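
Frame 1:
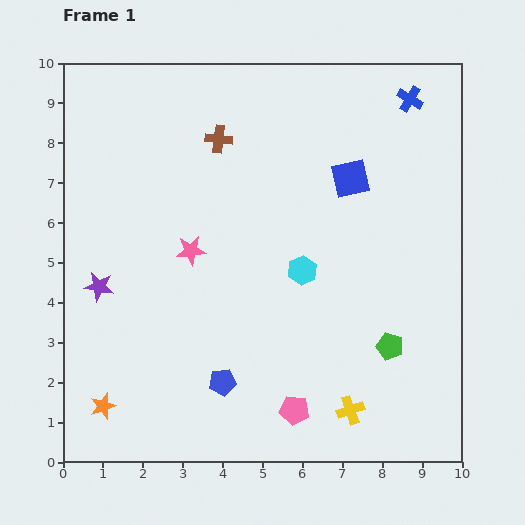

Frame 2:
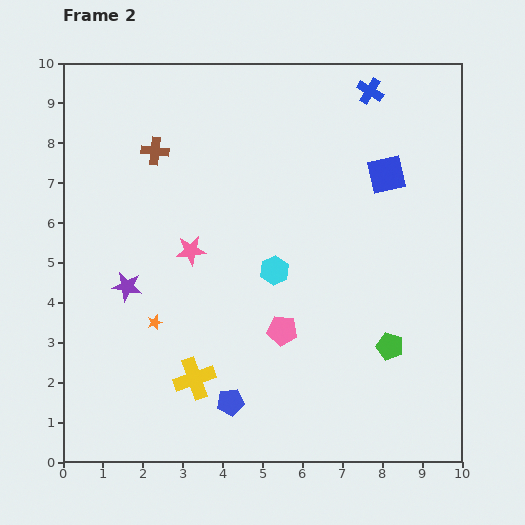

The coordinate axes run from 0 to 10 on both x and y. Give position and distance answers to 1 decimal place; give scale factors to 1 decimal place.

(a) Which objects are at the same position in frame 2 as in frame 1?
the green pentagon, the pink star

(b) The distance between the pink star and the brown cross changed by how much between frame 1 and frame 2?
-0.2

Distance in frame 1: 2.9. Distance in frame 2: 2.7.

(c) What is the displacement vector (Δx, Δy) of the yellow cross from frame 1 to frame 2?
(-3.9, 0.8)

The yellow cross was at (7.2, 1.3) in frame 1 and (3.3, 2.1) in frame 2.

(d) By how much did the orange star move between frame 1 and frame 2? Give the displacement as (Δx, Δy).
(1.3, 2.1)

The orange star was at (1.0, 1.4) in frame 1 and (2.3, 3.5) in frame 2.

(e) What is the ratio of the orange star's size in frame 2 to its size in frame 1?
0.6×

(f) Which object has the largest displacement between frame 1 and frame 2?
the yellow cross

(moved 4.0; next 2.5)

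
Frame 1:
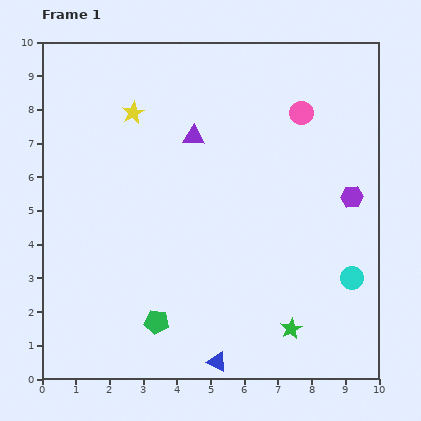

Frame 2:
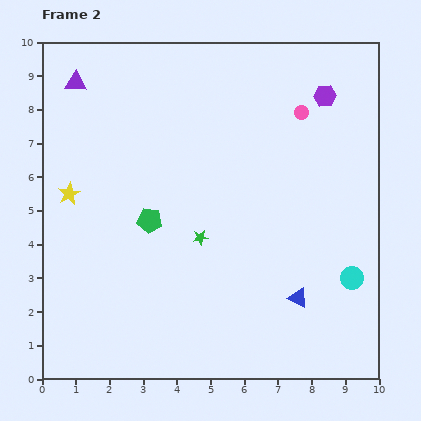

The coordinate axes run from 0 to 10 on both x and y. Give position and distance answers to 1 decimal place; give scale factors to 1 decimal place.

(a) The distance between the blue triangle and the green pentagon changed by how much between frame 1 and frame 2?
+2.8

Distance in frame 1: 2.2. Distance in frame 2: 5.0.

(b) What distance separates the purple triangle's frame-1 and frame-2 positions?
3.8

The purple triangle moved from (4.5, 7.2) to (1.0, 8.8), a distance of √(3.5² + 1.6²) ≈ 3.8.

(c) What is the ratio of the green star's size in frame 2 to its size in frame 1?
0.7×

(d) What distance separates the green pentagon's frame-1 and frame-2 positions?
3.0

The green pentagon moved from (3.4, 1.7) to (3.2, 4.7), a distance of √(0.2² + 3.0²) ≈ 3.0.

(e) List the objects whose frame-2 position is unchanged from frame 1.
the pink circle, the cyan circle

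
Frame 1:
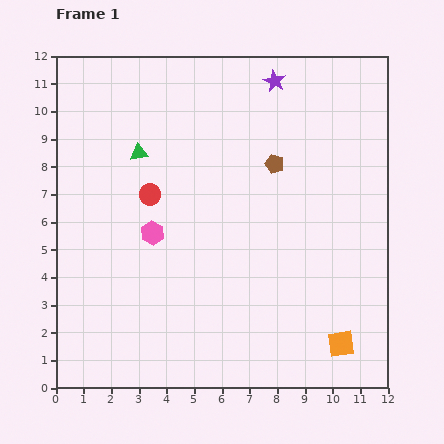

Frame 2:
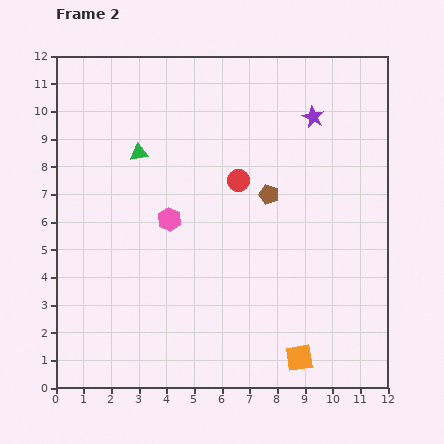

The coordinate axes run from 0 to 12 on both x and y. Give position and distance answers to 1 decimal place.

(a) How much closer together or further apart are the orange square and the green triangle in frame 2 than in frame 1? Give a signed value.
-0.6

Distance in frame 1: 10.0. Distance in frame 2: 9.4.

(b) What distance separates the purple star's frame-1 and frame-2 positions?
1.9

The purple star moved from (7.9, 11.1) to (9.3, 9.8), a distance of √(1.4² + 1.3²) ≈ 1.9.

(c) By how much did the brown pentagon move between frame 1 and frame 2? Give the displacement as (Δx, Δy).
(-0.2, -1.1)

The brown pentagon was at (7.9, 8.1) in frame 1 and (7.7, 7.0) in frame 2.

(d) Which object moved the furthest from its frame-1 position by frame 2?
the red circle

(moved 3.2; next 1.9)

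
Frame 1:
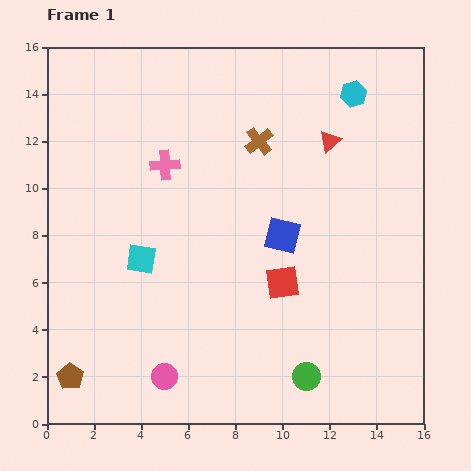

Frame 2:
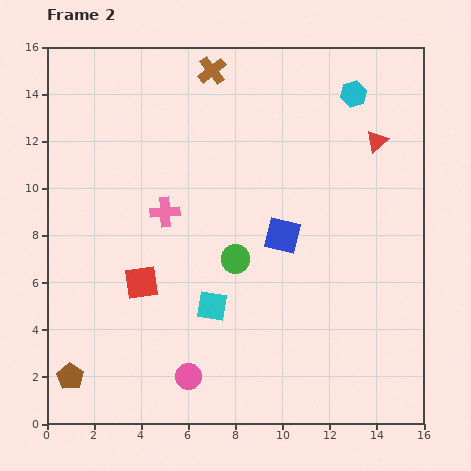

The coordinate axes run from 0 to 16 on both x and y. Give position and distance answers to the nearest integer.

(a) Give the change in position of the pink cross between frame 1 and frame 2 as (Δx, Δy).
(0, -2)

The pink cross was at (5, 11) in frame 1 and (5, 9) in frame 2.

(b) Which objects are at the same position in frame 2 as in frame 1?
the cyan hexagon, the blue square, the brown pentagon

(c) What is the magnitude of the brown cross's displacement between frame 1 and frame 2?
4

The brown cross moved from (9, 12) to (7, 15), a distance of √(2² + 3²) ≈ 4.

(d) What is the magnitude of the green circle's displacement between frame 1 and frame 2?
6

The green circle moved from (11, 2) to (8, 7), a distance of √(3² + 5²) ≈ 6.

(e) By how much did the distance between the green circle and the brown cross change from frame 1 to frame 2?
-2

Distance in frame 1: 10. Distance in frame 2: 8.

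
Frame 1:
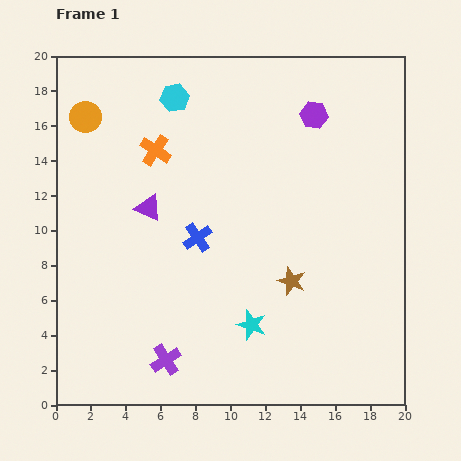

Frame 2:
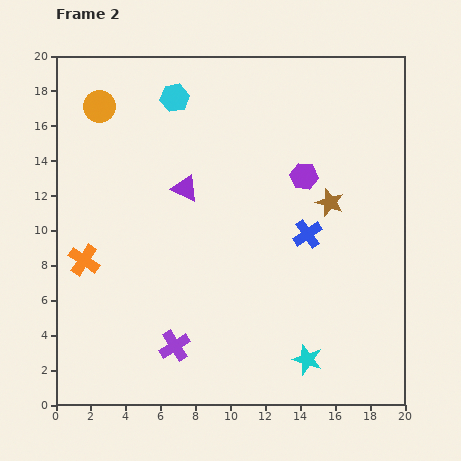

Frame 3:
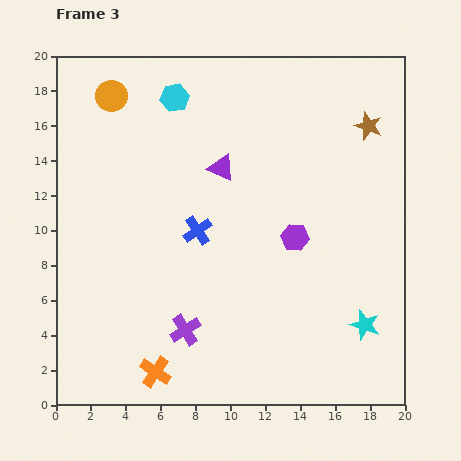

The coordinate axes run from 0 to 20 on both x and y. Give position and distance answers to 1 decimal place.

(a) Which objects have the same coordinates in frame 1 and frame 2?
the cyan hexagon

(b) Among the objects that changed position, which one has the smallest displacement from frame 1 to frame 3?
the blue cross

(moved 0.4)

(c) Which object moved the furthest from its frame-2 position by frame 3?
the orange cross

(moved 7.6; next 6.3)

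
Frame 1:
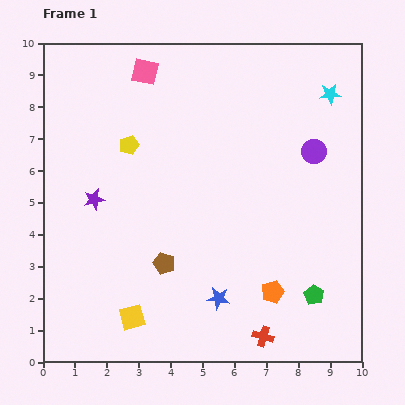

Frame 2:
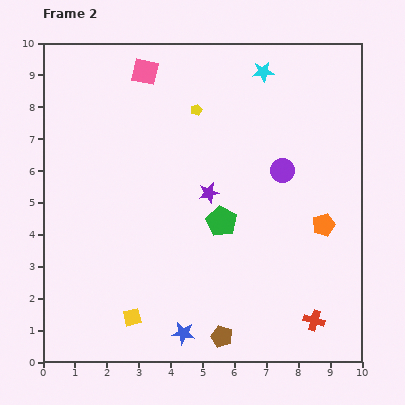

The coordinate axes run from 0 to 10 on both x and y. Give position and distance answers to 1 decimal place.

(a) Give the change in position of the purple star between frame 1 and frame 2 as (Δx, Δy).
(3.6, 0.2)

The purple star was at (1.6, 5.1) in frame 1 and (5.2, 5.3) in frame 2.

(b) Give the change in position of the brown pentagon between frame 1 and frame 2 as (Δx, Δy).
(1.8, -2.3)

The brown pentagon was at (3.8, 3.1) in frame 1 and (5.6, 0.8) in frame 2.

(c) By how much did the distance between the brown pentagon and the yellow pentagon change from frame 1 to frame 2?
+3.2

Distance in frame 1: 3.9. Distance in frame 2: 7.1.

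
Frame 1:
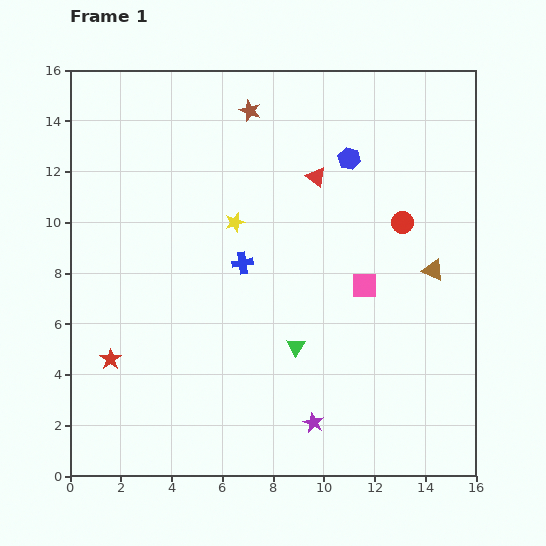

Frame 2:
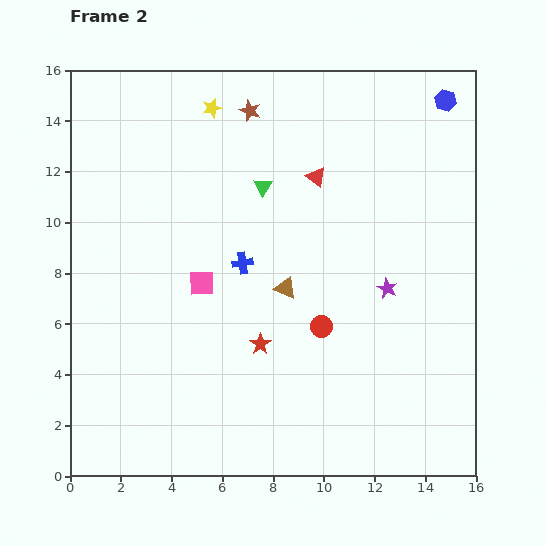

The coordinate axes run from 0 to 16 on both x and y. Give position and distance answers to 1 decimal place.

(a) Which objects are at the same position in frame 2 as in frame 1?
the brown star, the blue cross, the red triangle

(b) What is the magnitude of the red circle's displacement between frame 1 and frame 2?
5.2

The red circle moved from (13.1, 10.0) to (9.9, 5.9), a distance of √(3.2² + 4.1²) ≈ 5.2.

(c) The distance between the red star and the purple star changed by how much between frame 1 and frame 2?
-2.9

Distance in frame 1: 8.4. Distance in frame 2: 5.5.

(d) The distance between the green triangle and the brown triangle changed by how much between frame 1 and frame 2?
-2.1

Distance in frame 1: 6.2. Distance in frame 2: 4.1.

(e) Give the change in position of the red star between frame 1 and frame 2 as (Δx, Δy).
(5.9, 0.6)

The red star was at (1.6, 4.6) in frame 1 and (7.5, 5.2) in frame 2.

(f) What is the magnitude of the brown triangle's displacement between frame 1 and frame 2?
5.8

The brown triangle moved from (14.3, 8.1) to (8.5, 7.4), a distance of √(5.8² + 0.7²) ≈ 5.8.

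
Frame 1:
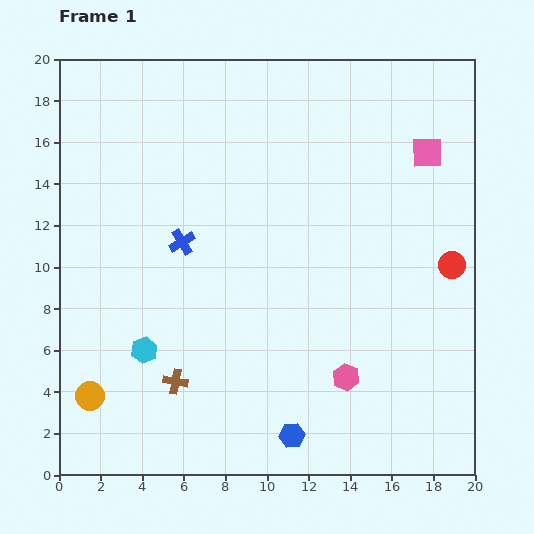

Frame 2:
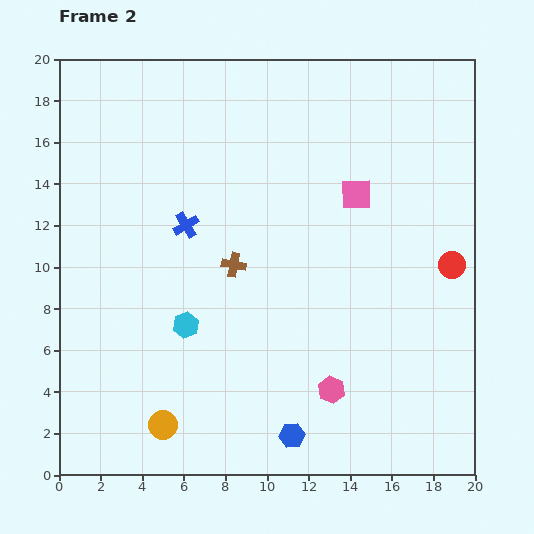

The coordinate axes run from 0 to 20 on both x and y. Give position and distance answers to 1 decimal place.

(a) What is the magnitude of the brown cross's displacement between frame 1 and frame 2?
6.3

The brown cross moved from (5.6, 4.5) to (8.4, 10.1), a distance of √(2.8² + 5.6²) ≈ 6.3.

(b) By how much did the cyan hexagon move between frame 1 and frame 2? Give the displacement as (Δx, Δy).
(2.0, 1.2)

The cyan hexagon was at (4.1, 6.0) in frame 1 and (6.1, 7.2) in frame 2.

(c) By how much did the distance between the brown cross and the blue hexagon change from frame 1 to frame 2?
+2.5

Distance in frame 1: 6.2. Distance in frame 2: 8.7.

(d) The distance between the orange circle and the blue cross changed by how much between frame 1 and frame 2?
+1.1

Distance in frame 1: 8.6. Distance in frame 2: 9.7.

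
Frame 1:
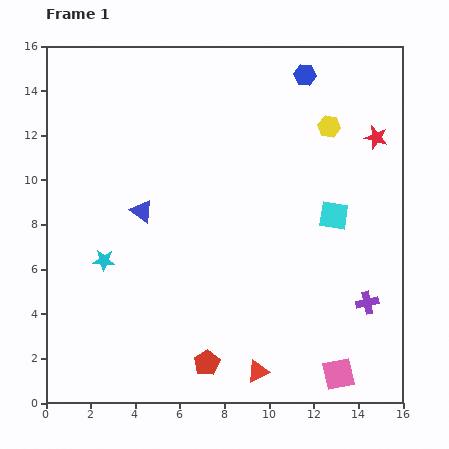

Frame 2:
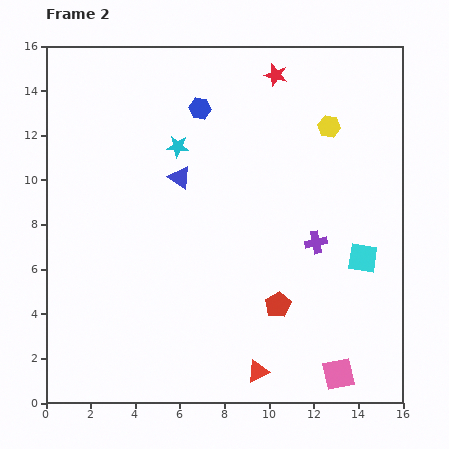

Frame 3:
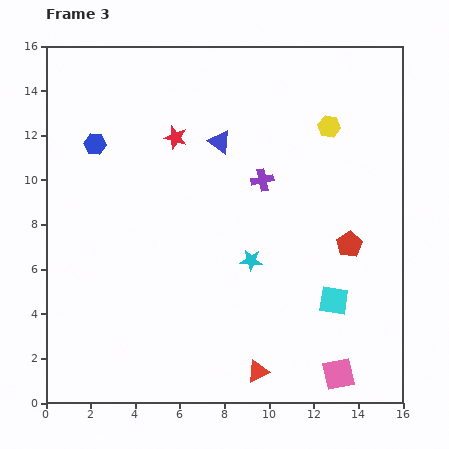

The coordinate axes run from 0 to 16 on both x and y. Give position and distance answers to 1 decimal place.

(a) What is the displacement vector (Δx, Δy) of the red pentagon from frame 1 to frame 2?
(3.2, 2.6)

The red pentagon was at (7.2, 1.8) in frame 1 and (10.4, 4.4) in frame 2.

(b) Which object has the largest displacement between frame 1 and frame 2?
the cyan star

(moved 6.1; next 5.3)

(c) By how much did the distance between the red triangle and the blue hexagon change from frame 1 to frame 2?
-1.4

Distance in frame 1: 13.5. Distance in frame 2: 12.1.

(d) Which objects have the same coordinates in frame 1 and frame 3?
the yellow hexagon, the pink square, the red triangle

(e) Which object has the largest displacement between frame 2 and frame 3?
the cyan star

(moved 6.1; next 5.3)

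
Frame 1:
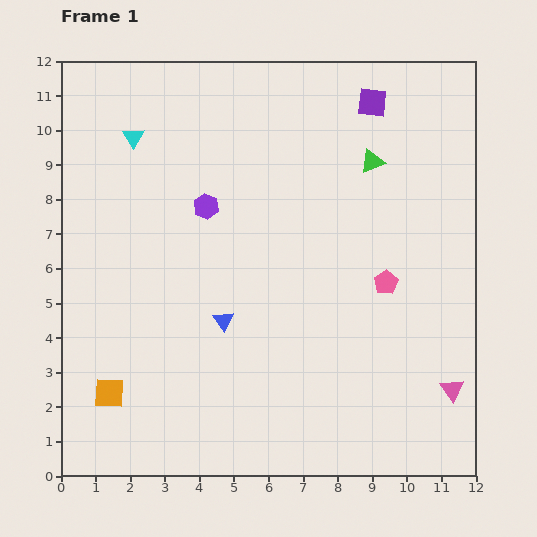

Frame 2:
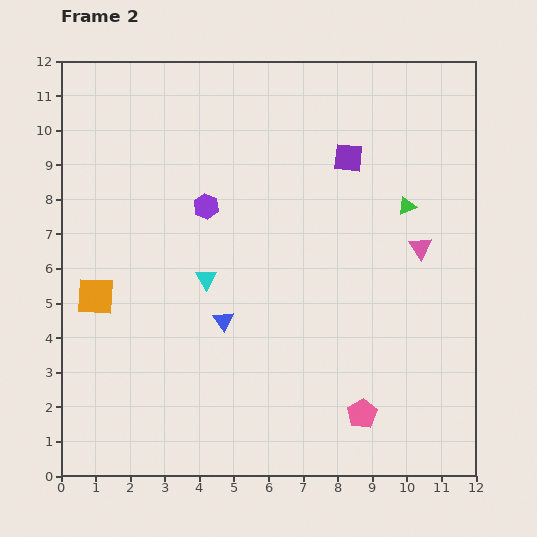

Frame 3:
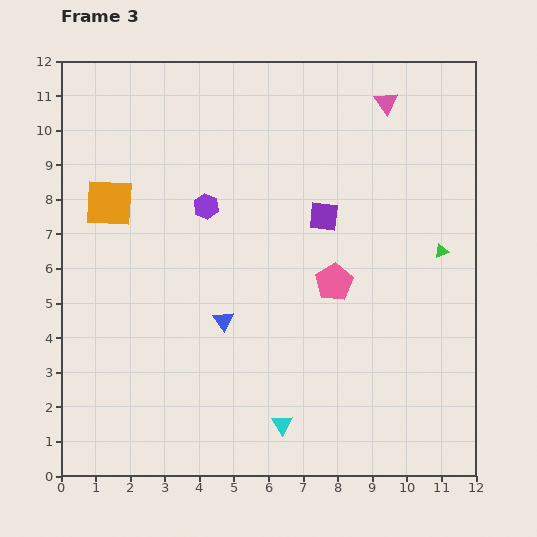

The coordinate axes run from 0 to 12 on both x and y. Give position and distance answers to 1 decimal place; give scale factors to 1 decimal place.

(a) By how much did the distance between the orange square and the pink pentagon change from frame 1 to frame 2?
-0.2

Distance in frame 1: 8.6. Distance in frame 2: 8.4.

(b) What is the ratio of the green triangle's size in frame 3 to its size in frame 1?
0.6×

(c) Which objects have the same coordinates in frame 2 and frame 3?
the purple hexagon, the blue triangle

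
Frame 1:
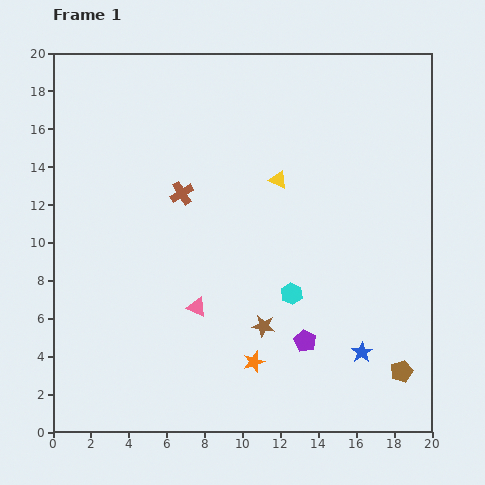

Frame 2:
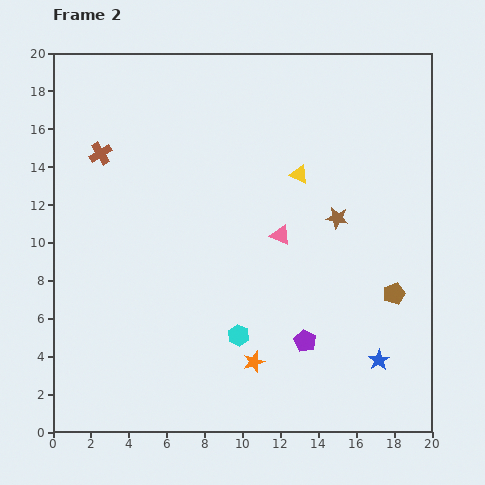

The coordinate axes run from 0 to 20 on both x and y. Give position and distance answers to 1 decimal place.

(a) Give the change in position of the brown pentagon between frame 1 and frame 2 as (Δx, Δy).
(-0.4, 4.1)

The brown pentagon was at (18.4, 3.2) in frame 1 and (18.0, 7.3) in frame 2.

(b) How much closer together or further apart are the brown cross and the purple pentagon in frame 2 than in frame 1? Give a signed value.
+4.5

Distance in frame 1: 10.2. Distance in frame 2: 14.7.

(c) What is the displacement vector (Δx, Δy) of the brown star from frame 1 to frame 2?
(3.9, 5.7)

The brown star was at (11.1, 5.6) in frame 1 and (15.0, 11.3) in frame 2.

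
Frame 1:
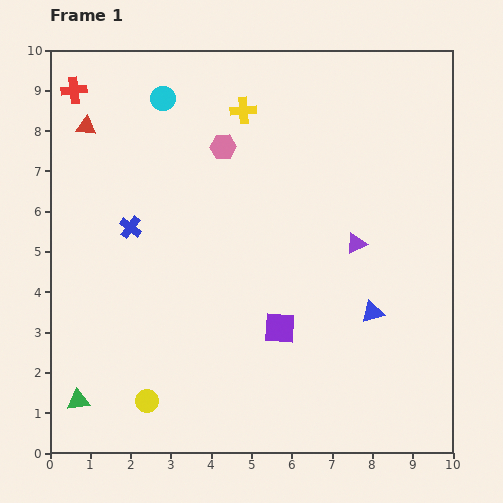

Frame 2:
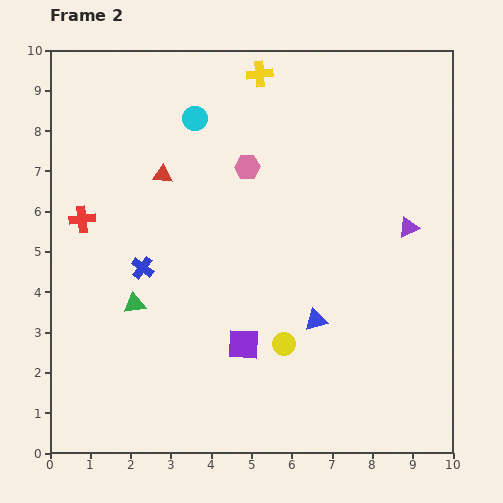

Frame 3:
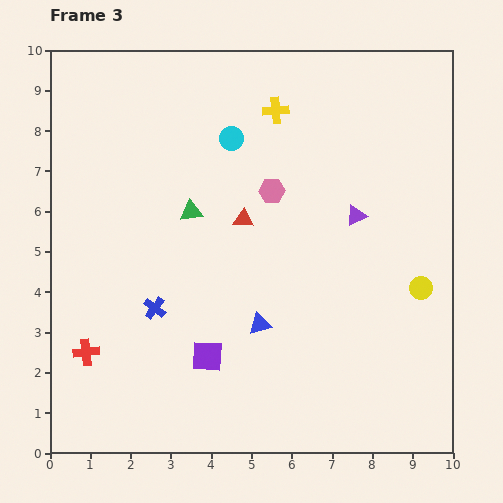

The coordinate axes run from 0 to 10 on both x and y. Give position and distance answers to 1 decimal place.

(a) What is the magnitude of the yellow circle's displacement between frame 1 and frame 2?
3.7

The yellow circle moved from (2.4, 1.3) to (5.8, 2.7), a distance of √(3.4² + 1.4²) ≈ 3.7.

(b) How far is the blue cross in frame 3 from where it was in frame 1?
2.1

The blue cross moved from (2.0, 5.6) to (2.6, 3.6), a distance of √(0.6² + 2.0²) ≈ 2.1.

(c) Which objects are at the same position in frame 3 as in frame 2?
none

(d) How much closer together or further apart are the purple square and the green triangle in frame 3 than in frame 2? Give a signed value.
+0.7

Distance in frame 2: 2.9. Distance in frame 3: 3.6.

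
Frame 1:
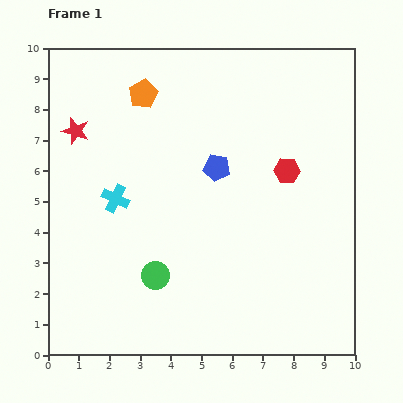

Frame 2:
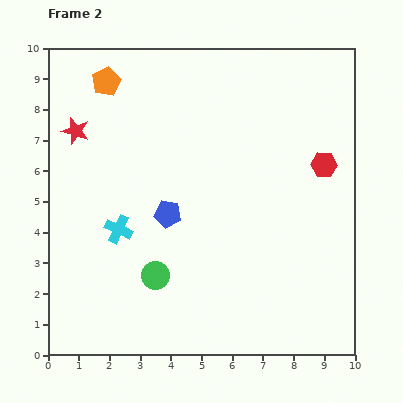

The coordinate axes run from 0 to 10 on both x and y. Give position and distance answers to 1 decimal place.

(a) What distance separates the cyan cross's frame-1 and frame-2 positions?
1.0

The cyan cross moved from (2.2, 5.1) to (2.3, 4.1), a distance of √(0.1² + 1.0²) ≈ 1.0.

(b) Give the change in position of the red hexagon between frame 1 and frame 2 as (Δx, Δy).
(1.2, 0.2)

The red hexagon was at (7.8, 6.0) in frame 1 and (9.0, 6.2) in frame 2.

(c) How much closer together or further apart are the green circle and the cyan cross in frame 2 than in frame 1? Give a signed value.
-0.9

Distance in frame 1: 2.8. Distance in frame 2: 1.9.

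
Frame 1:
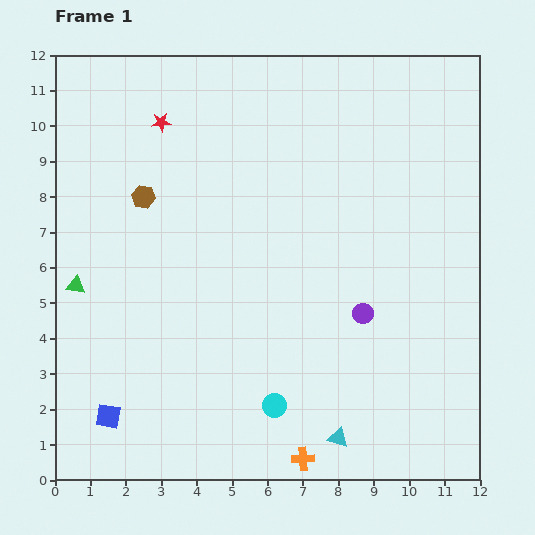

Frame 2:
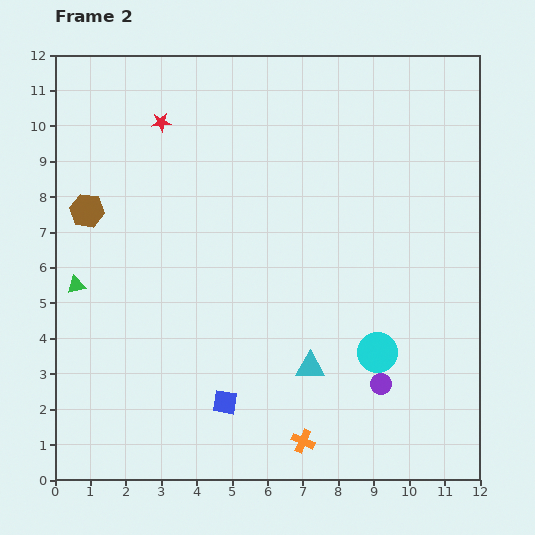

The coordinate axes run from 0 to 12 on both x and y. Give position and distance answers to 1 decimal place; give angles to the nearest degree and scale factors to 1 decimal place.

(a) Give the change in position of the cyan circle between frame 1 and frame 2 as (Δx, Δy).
(2.9, 1.5)

The cyan circle was at (6.2, 2.1) in frame 1 and (9.1, 3.6) in frame 2.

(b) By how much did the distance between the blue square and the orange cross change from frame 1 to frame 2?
-3.1

Distance in frame 1: 5.6. Distance in frame 2: 2.5.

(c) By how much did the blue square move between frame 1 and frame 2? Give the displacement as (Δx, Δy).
(3.3, 0.4)

The blue square was at (1.5, 1.8) in frame 1 and (4.8, 2.2) in frame 2.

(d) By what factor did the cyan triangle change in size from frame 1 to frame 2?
1.4×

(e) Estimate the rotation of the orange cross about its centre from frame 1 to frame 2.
27° clockwise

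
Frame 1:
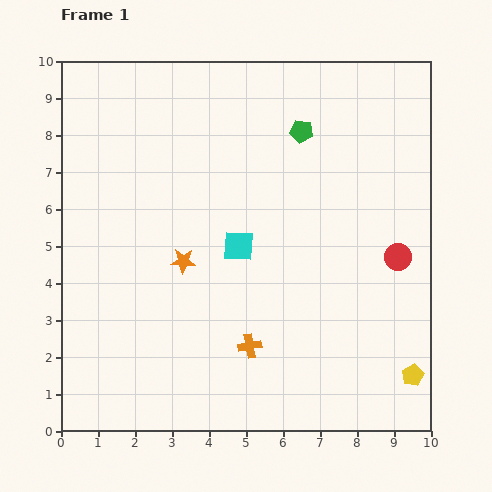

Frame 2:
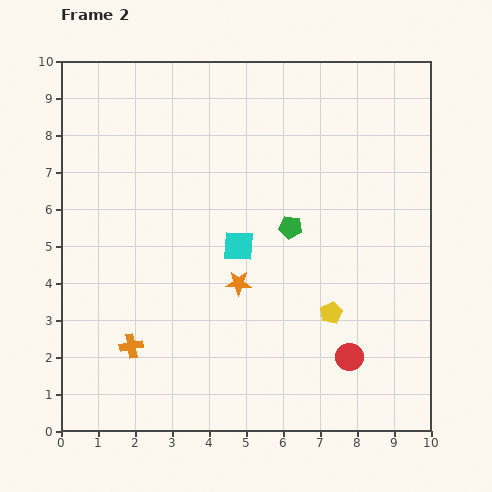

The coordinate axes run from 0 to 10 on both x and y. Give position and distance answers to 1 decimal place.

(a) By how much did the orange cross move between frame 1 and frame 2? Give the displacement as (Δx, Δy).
(-3.2, 0.0)

The orange cross was at (5.1, 2.3) in frame 1 and (1.9, 2.3) in frame 2.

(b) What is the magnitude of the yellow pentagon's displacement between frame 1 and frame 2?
2.8

The yellow pentagon moved from (9.5, 1.5) to (7.3, 3.2), a distance of √(2.2² + 1.7²) ≈ 2.8.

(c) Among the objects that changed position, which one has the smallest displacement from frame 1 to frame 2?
the orange star

(moved 1.6)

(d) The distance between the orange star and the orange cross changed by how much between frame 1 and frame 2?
+0.5

Distance in frame 1: 2.9. Distance in frame 2: 3.4.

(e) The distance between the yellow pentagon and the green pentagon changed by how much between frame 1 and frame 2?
-4.7

Distance in frame 1: 7.2. Distance in frame 2: 2.5.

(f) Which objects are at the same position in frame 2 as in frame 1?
the cyan square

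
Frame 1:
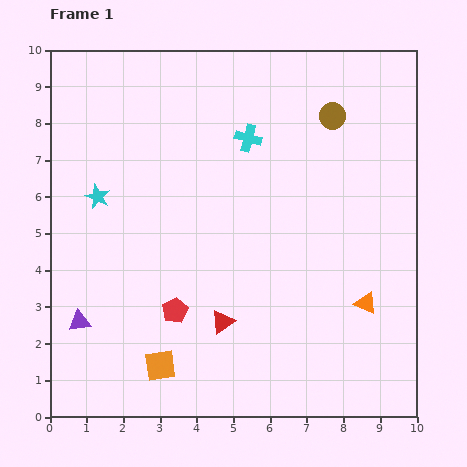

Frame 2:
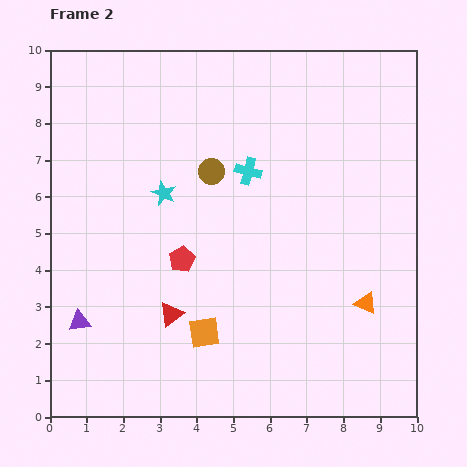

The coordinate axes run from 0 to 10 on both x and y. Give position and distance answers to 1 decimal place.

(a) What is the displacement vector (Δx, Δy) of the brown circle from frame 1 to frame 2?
(-3.3, -1.5)

The brown circle was at (7.7, 8.2) in frame 1 and (4.4, 6.7) in frame 2.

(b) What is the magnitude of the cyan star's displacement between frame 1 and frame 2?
1.8

The cyan star moved from (1.3, 6.0) to (3.1, 6.1), a distance of √(1.8² + 0.1²) ≈ 1.8.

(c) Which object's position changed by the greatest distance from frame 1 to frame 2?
the brown circle

(moved 3.6; next 1.8)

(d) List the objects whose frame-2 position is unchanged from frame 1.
the orange triangle, the purple triangle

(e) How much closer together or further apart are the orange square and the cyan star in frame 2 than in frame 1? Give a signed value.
-0.9

Distance in frame 1: 4.9. Distance in frame 2: 4.0.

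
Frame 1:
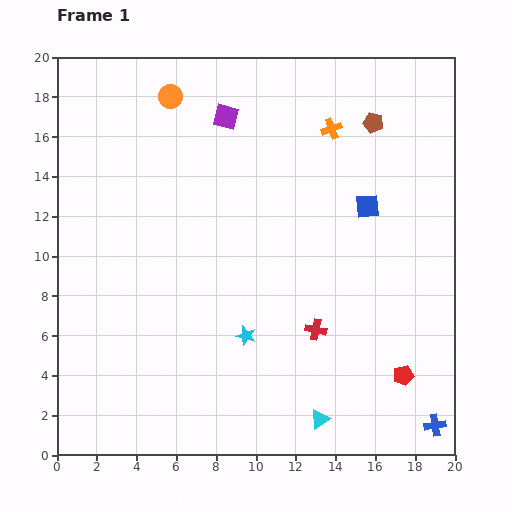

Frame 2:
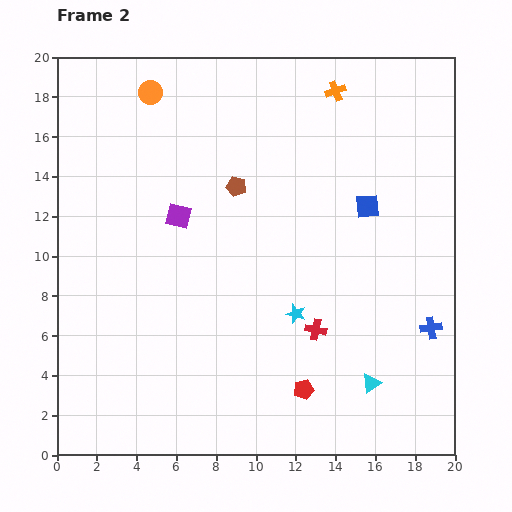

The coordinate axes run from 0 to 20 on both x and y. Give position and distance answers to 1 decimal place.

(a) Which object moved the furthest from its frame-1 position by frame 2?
the brown pentagon

(moved 7.6; next 5.5)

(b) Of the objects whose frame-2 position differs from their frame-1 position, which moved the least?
the orange circle

(moved 1.0)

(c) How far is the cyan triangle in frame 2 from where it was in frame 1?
3.2

The cyan triangle moved from (13.2, 1.8) to (15.8, 3.6), a distance of √(2.6² + 1.8²) ≈ 3.2.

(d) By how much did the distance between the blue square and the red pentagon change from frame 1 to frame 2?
+1.0

Distance in frame 1: 8.7. Distance in frame 2: 9.7.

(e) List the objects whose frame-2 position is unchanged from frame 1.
the red cross, the blue square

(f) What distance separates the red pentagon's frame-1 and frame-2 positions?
5.0

The red pentagon moved from (17.4, 4.0) to (12.4, 3.3), a distance of √(5.0² + 0.7²) ≈ 5.0.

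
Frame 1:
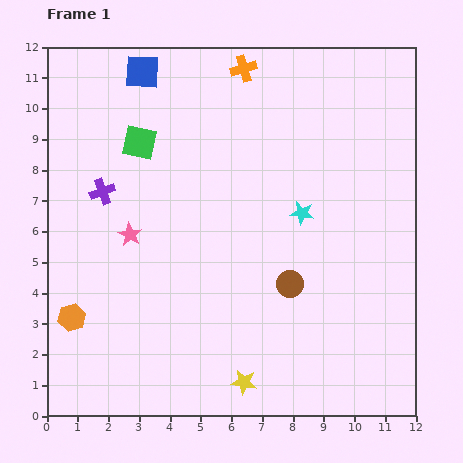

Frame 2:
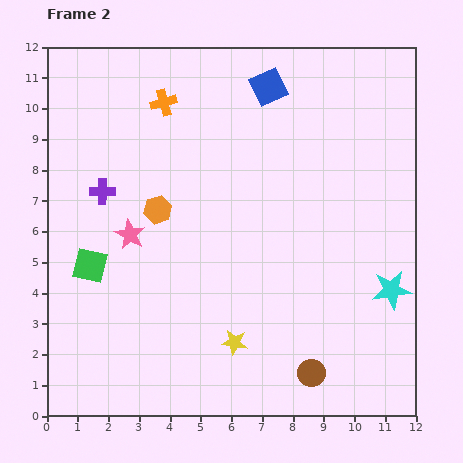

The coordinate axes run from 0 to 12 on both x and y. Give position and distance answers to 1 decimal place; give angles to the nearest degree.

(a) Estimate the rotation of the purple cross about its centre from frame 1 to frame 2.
22° clockwise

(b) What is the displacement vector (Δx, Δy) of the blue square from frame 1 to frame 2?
(4.1, -0.5)

The blue square was at (3.1, 11.2) in frame 1 and (7.2, 10.7) in frame 2.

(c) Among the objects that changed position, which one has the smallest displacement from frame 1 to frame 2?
the yellow star

(moved 1.3)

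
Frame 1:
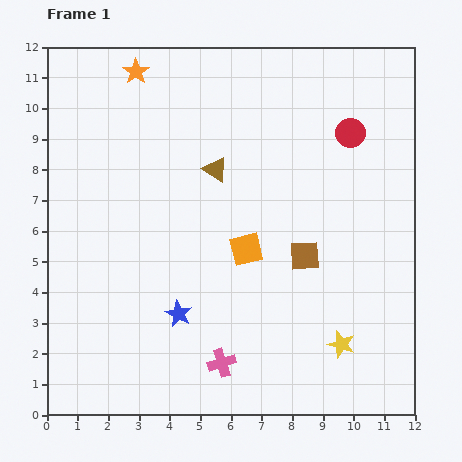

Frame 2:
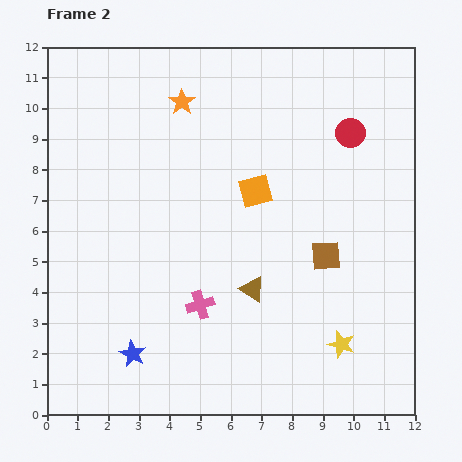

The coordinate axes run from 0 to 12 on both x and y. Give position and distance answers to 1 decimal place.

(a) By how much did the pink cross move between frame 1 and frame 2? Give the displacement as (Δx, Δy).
(-0.7, 1.9)

The pink cross was at (5.7, 1.7) in frame 1 and (5.0, 3.6) in frame 2.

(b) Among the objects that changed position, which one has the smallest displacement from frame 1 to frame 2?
the brown square

(moved 0.7)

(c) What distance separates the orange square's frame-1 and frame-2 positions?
1.9

The orange square moved from (6.5, 5.4) to (6.8, 7.3), a distance of √(0.3² + 1.9²) ≈ 1.9.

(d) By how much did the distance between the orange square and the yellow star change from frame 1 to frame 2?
+1.3

Distance in frame 1: 4.4. Distance in frame 2: 5.7.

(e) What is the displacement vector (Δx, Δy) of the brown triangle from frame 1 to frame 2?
(1.2, -3.9)

The brown triangle was at (5.5, 8.0) in frame 1 and (6.7, 4.1) in frame 2.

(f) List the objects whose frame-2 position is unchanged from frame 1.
the red circle, the yellow star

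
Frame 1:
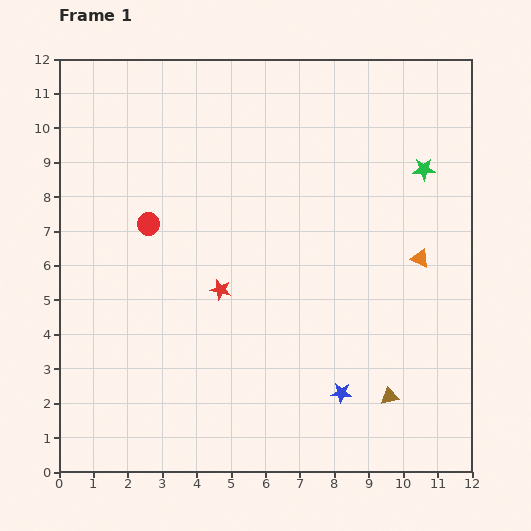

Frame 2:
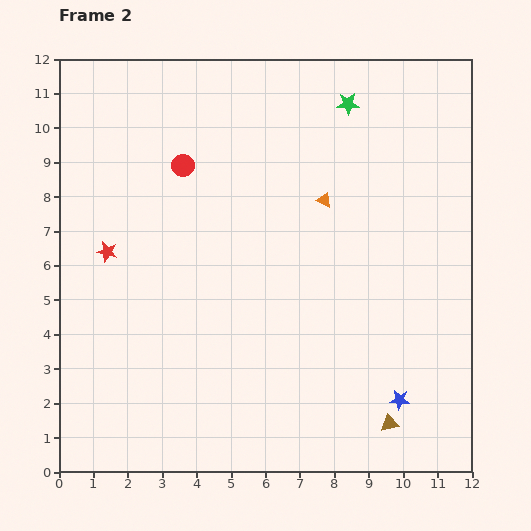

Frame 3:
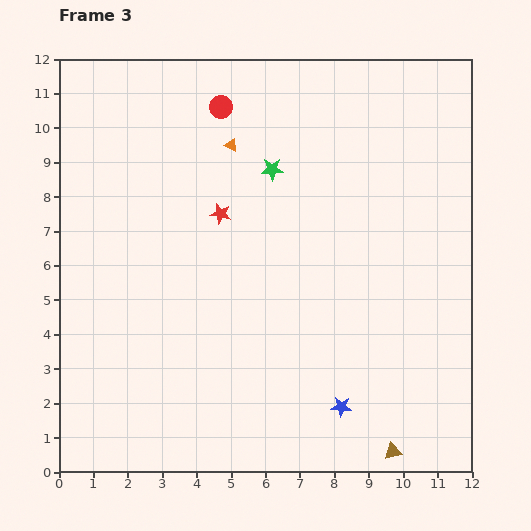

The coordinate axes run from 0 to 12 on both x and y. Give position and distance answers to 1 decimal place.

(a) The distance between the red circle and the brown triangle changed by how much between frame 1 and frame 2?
+1.0

Distance in frame 1: 8.6. Distance in frame 2: 9.6.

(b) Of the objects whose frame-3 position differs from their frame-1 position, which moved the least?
the blue star

(moved 0.4)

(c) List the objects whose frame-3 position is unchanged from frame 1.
none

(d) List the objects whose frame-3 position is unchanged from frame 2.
none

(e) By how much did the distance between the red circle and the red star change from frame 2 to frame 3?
-0.2

Distance in frame 2: 3.3. Distance in frame 3: 3.1.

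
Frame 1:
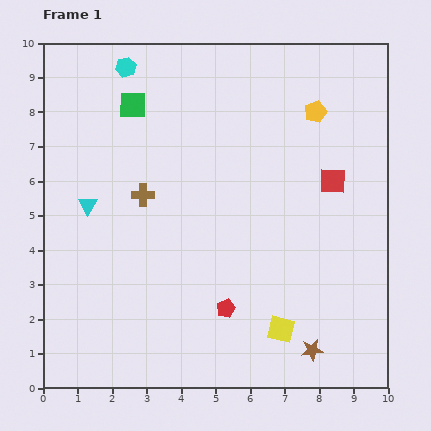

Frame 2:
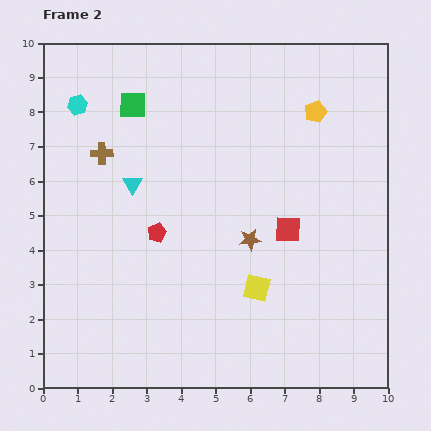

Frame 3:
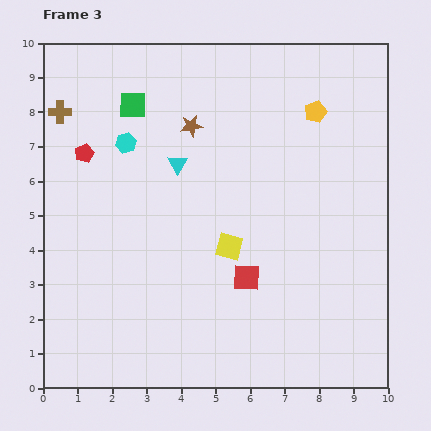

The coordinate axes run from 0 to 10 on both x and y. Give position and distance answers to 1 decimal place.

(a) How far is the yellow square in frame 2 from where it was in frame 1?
1.4

The yellow square moved from (6.9, 1.7) to (6.2, 2.9), a distance of √(0.7² + 1.2²) ≈ 1.4.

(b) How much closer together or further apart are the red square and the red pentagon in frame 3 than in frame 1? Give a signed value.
+1.1

Distance in frame 1: 4.8. Distance in frame 3: 5.9.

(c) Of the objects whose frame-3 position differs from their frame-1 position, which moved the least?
the cyan hexagon

(moved 2.2)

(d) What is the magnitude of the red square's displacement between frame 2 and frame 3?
1.8

The red square moved from (7.1, 4.6) to (5.9, 3.2), a distance of √(1.2² + 1.4²) ≈ 1.8.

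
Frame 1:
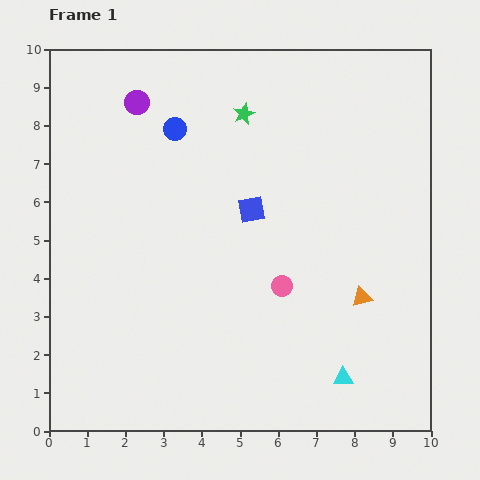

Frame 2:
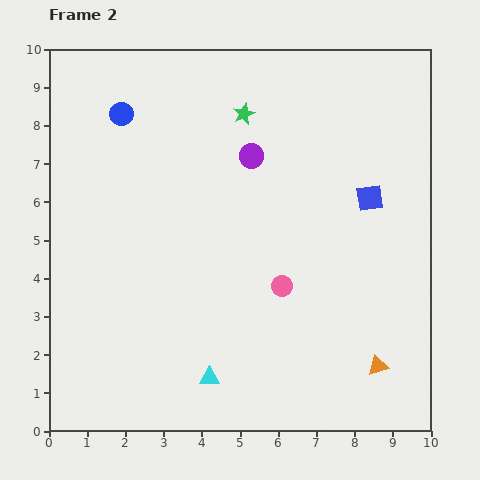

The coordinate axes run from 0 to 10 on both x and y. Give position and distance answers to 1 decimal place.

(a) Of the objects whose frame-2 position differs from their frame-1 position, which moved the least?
the blue circle

(moved 1.5)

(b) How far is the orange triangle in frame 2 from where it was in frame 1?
1.8

The orange triangle moved from (8.2, 3.5) to (8.6, 1.7), a distance of √(0.4² + 1.8²) ≈ 1.8.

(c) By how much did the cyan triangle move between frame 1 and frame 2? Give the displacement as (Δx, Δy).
(-3.5, 0.0)

The cyan triangle was at (7.7, 1.4) in frame 1 and (4.2, 1.4) in frame 2.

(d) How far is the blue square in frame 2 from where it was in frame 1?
3.1

The blue square moved from (5.3, 5.8) to (8.4, 6.1), a distance of √(3.1² + 0.3²) ≈ 3.1.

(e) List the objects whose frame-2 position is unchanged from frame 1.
the green star, the pink circle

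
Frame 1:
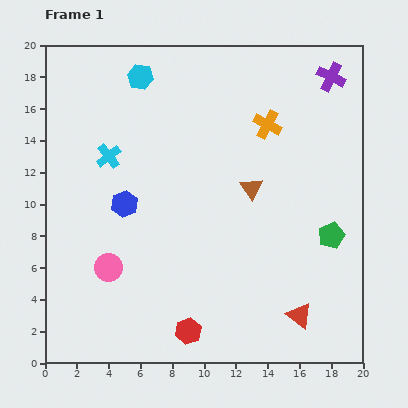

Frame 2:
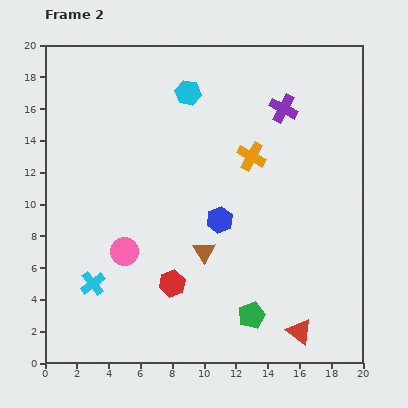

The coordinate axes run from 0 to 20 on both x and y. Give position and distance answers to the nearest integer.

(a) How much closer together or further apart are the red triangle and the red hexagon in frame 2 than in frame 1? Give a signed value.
+2

Distance in frame 1: 7. Distance in frame 2: 9.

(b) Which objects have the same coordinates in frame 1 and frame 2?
none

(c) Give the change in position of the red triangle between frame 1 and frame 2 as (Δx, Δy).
(0, -1)

The red triangle was at (16, 3) in frame 1 and (16, 2) in frame 2.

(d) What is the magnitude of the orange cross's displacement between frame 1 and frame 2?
2

The orange cross moved from (14, 15) to (13, 13), a distance of √(1² + 2²) ≈ 2.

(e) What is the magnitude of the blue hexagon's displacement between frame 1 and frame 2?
6

The blue hexagon moved from (5, 10) to (11, 9), a distance of √(6² + 1²) ≈ 6.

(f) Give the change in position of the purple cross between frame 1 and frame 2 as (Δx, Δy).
(-3, -2)

The purple cross was at (18, 18) in frame 1 and (15, 16) in frame 2.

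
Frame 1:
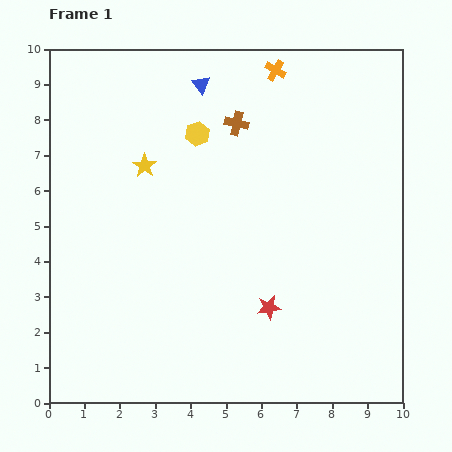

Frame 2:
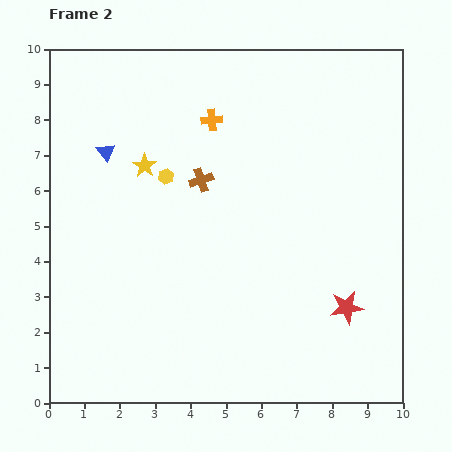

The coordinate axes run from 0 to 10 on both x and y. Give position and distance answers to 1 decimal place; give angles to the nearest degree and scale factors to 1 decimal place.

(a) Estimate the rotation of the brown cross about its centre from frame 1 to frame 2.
32° counter-clockwise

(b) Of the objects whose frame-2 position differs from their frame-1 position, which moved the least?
the yellow hexagon

(moved 1.5)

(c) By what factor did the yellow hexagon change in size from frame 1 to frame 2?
0.6×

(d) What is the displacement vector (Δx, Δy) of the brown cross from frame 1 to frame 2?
(-1.0, -1.6)

The brown cross was at (5.3, 7.9) in frame 1 and (4.3, 6.3) in frame 2.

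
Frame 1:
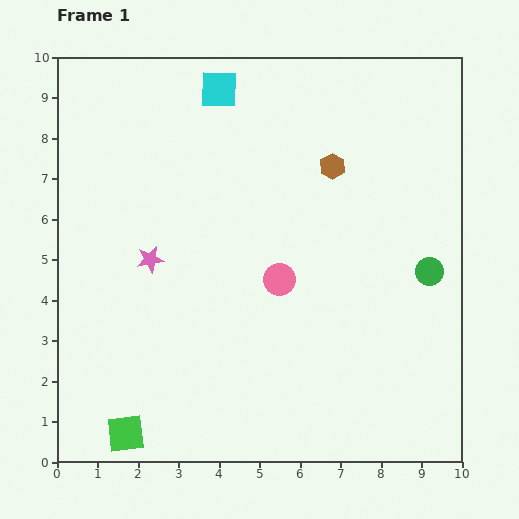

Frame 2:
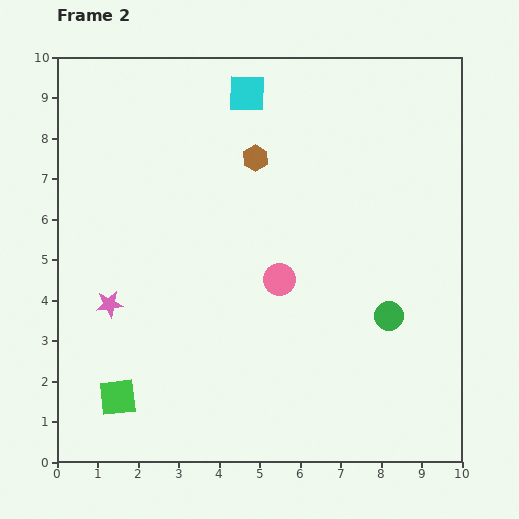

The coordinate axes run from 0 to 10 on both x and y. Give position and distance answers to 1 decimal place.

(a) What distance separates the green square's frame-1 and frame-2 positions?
0.9

The green square moved from (1.7, 0.7) to (1.5, 1.6), a distance of √(0.2² + 0.9²) ≈ 0.9.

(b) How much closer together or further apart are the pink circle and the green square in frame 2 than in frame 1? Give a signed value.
-0.5

Distance in frame 1: 5.4. Distance in frame 2: 4.9.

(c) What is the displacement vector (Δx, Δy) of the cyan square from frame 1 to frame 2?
(0.7, -0.1)

The cyan square was at (4.0, 9.2) in frame 1 and (4.7, 9.1) in frame 2.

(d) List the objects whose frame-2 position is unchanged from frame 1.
the pink circle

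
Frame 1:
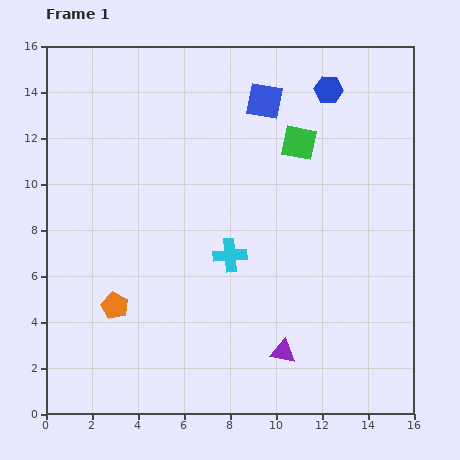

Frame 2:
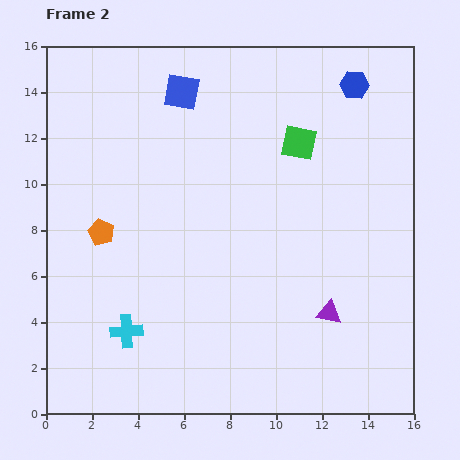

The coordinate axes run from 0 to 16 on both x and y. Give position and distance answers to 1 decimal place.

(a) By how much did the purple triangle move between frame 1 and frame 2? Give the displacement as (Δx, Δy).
(2.0, 1.7)

The purple triangle was at (10.3, 2.7) in frame 1 and (12.3, 4.4) in frame 2.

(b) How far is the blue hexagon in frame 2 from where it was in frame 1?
1.1

The blue hexagon moved from (12.3, 14.1) to (13.4, 14.3), a distance of √(1.1² + 0.2²) ≈ 1.1.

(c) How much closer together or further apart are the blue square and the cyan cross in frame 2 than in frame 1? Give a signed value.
+3.8

Distance in frame 1: 6.9. Distance in frame 2: 10.7.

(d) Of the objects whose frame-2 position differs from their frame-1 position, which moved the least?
the blue hexagon

(moved 1.1)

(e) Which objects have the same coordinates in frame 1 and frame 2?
the green square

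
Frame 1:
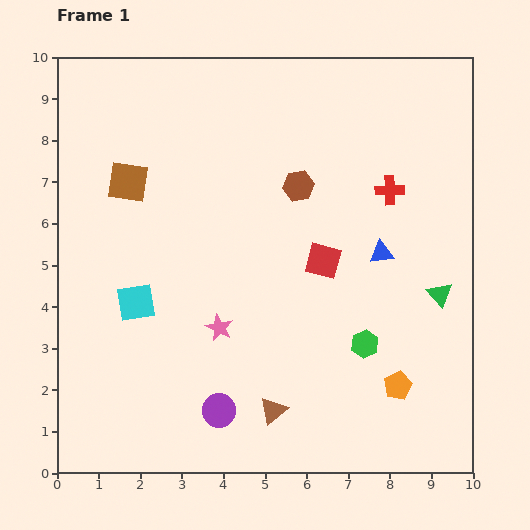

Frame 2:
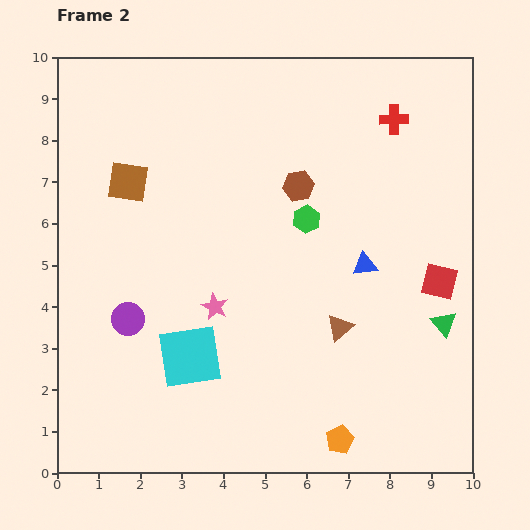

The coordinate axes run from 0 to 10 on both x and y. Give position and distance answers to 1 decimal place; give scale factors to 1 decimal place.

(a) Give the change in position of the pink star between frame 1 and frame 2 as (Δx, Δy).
(-0.1, 0.5)

The pink star was at (3.9, 3.5) in frame 1 and (3.8, 4.0) in frame 2.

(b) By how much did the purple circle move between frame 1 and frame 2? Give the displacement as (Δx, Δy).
(-2.2, 2.2)

The purple circle was at (3.9, 1.5) in frame 1 and (1.7, 3.7) in frame 2.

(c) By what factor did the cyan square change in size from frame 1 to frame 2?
1.7×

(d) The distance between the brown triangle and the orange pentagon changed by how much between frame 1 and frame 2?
-0.4

Distance in frame 1: 3.1. Distance in frame 2: 2.7.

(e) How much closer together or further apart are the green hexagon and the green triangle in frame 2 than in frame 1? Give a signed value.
+1.9

Distance in frame 1: 2.2. Distance in frame 2: 4.1.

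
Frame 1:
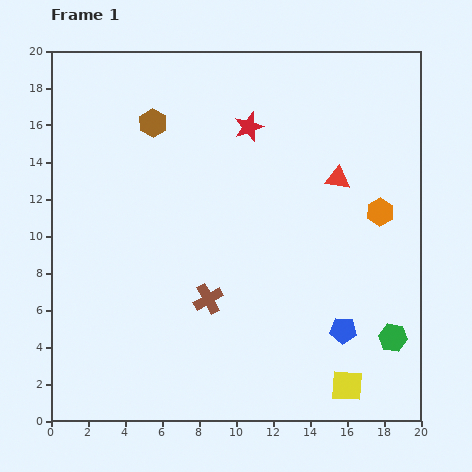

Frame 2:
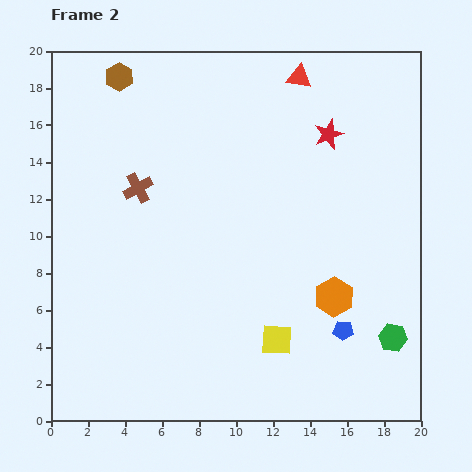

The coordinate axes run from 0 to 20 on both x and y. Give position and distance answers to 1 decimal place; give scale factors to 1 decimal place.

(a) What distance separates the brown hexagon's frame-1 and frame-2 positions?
3.1

The brown hexagon moved from (5.5, 16.1) to (3.7, 18.6), a distance of √(1.8² + 2.5²) ≈ 3.1.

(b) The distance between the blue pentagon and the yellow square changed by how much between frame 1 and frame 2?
+0.6

Distance in frame 1: 3.0. Distance in frame 2: 3.6.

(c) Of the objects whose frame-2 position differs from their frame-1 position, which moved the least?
the brown hexagon

(moved 3.1)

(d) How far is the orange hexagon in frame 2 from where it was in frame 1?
5.2

The orange hexagon moved from (17.8, 11.3) to (15.3, 6.7), a distance of √(2.5² + 4.6²) ≈ 5.2.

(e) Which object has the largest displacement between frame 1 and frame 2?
the brown cross

(moved 7.1; next 5.9)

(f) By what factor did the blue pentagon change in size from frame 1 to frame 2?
0.8×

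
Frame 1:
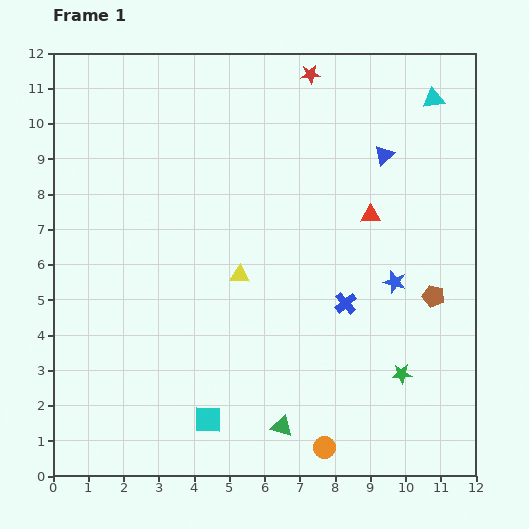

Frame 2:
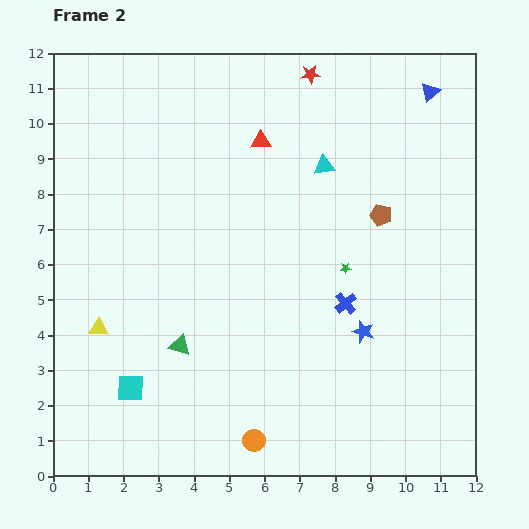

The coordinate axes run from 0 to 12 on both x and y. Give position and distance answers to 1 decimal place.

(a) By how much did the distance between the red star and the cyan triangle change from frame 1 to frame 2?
-1.0

Distance in frame 1: 3.6. Distance in frame 2: 2.6.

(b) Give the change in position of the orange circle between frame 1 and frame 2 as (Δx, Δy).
(-2.0, 0.2)

The orange circle was at (7.7, 0.8) in frame 1 and (5.7, 1.0) in frame 2.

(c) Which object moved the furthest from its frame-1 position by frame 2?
the yellow triangle

(moved 4.3; next 3.7)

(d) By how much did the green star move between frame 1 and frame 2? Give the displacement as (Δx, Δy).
(-1.6, 3.0)

The green star was at (9.9, 2.9) in frame 1 and (8.3, 5.9) in frame 2.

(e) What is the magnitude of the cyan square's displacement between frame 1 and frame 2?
2.4

The cyan square moved from (4.4, 1.6) to (2.2, 2.5), a distance of √(2.2² + 0.9²) ≈ 2.4.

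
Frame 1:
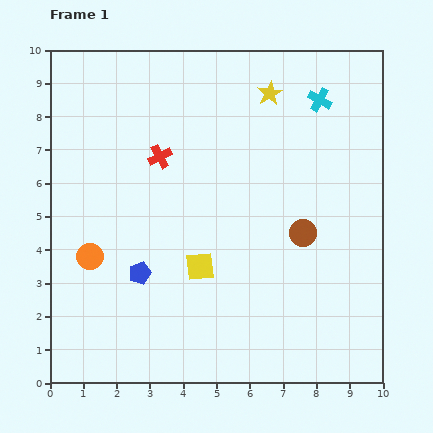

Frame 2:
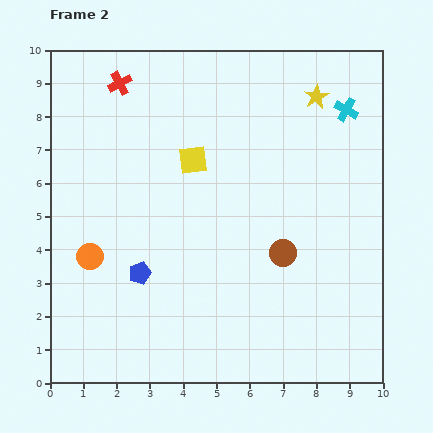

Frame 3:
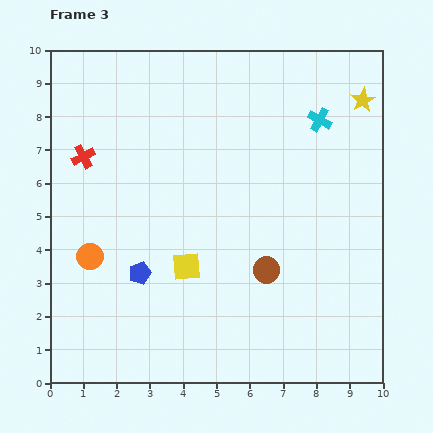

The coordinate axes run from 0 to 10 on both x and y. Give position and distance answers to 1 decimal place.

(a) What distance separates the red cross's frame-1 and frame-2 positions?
2.5

The red cross moved from (3.3, 6.8) to (2.1, 9.0), a distance of √(1.2² + 2.2²) ≈ 2.5.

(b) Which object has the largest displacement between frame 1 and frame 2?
the yellow square

(moved 3.2; next 2.5)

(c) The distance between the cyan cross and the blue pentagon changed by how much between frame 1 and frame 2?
+0.4

Distance in frame 1: 7.5. Distance in frame 2: 7.9.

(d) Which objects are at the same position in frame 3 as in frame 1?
the orange circle, the blue pentagon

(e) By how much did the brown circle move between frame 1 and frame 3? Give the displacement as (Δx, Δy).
(-1.1, -1.1)

The brown circle was at (7.6, 4.5) in frame 1 and (6.5, 3.4) in frame 3.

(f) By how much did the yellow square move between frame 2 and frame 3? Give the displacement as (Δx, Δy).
(-0.2, -3.2)

The yellow square was at (4.3, 6.7) in frame 2 and (4.1, 3.5) in frame 3.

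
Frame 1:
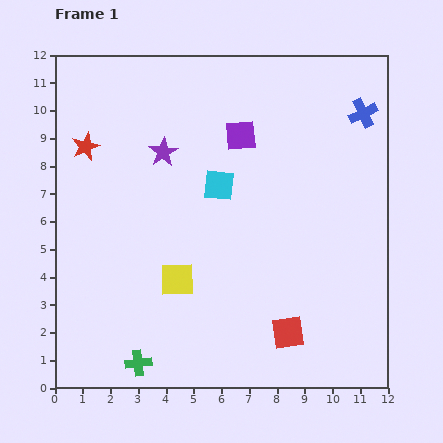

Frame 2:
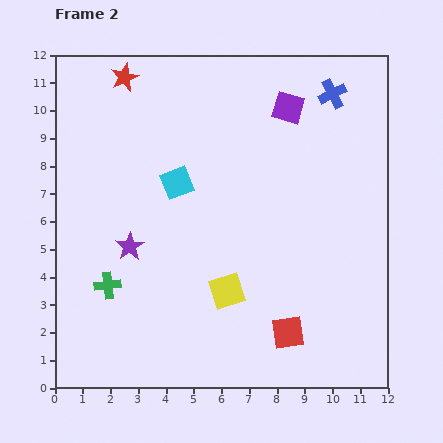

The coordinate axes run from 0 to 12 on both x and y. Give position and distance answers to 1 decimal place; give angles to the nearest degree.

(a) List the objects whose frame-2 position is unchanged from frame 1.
the red square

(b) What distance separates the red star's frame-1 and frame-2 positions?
2.9

The red star moved from (1.1, 8.7) to (2.5, 11.2), a distance of √(1.4² + 2.5²) ≈ 2.9.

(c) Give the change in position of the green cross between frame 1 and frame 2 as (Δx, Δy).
(-1.1, 2.8)

The green cross was at (3.0, 0.9) in frame 1 and (1.9, 3.7) in frame 2.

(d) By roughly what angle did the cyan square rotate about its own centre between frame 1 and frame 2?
28° counter-clockwise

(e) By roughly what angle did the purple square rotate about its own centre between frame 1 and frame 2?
21° clockwise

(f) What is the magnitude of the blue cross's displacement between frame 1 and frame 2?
1.3

The blue cross moved from (11.1, 9.9) to (10.0, 10.6), a distance of √(1.1² + 0.7²) ≈ 1.3.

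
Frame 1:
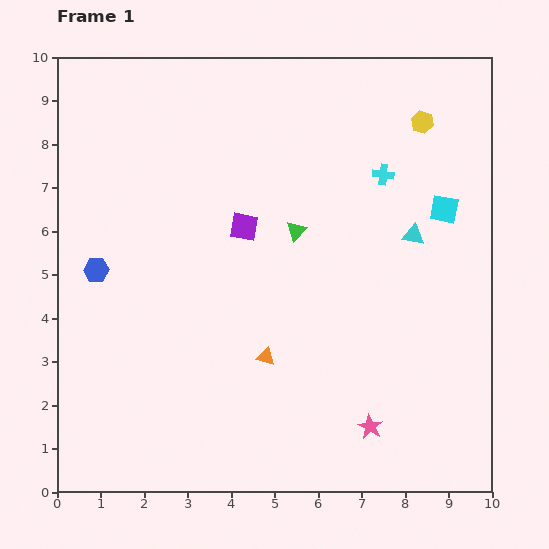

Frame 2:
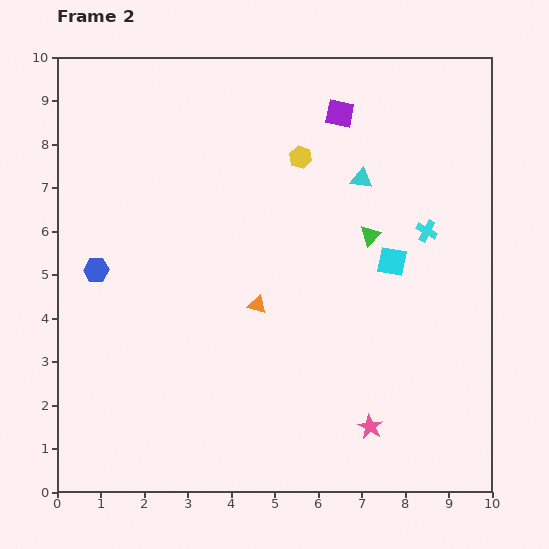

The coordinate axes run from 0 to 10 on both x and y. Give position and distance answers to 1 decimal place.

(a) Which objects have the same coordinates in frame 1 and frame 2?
the blue hexagon, the pink star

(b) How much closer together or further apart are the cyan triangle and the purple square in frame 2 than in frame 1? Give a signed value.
-2.3

Distance in frame 1: 3.9. Distance in frame 2: 1.6.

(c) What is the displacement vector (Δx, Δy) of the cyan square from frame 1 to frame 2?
(-1.2, -1.2)

The cyan square was at (8.9, 6.5) in frame 1 and (7.7, 5.3) in frame 2.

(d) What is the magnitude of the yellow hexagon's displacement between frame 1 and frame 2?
2.9

The yellow hexagon moved from (8.4, 8.5) to (5.6, 7.7), a distance of √(2.8² + 0.8²) ≈ 2.9.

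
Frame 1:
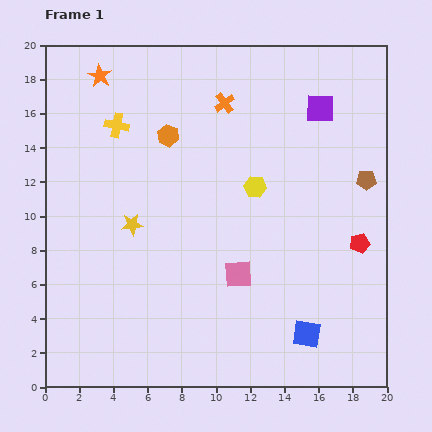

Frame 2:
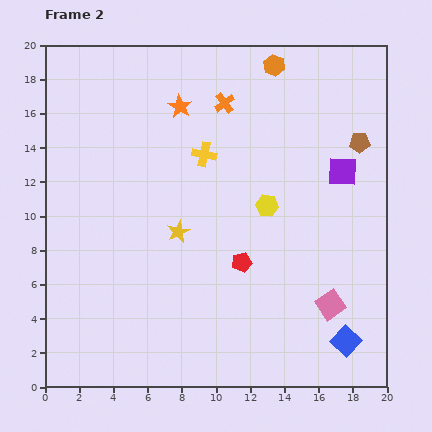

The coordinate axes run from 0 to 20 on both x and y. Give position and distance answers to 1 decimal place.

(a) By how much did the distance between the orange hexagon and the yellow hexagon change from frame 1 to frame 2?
+2.3

Distance in frame 1: 5.9. Distance in frame 2: 8.2.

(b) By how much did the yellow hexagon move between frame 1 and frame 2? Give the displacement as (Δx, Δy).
(0.7, -1.1)

The yellow hexagon was at (12.3, 11.7) in frame 1 and (13.0, 10.6) in frame 2.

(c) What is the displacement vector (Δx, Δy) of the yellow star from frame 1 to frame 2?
(2.7, -0.4)

The yellow star was at (5.1, 9.5) in frame 1 and (7.8, 9.1) in frame 2.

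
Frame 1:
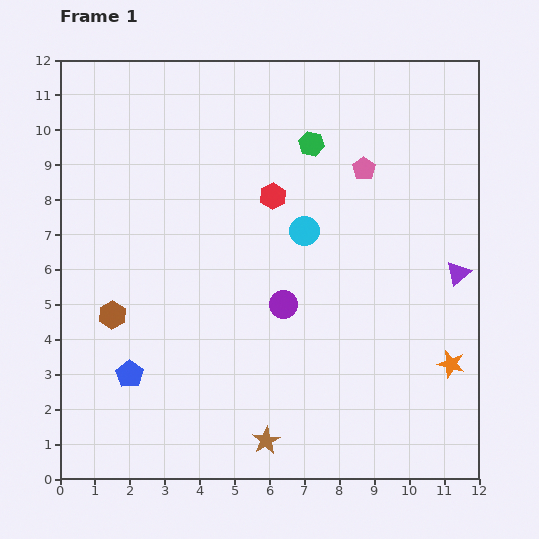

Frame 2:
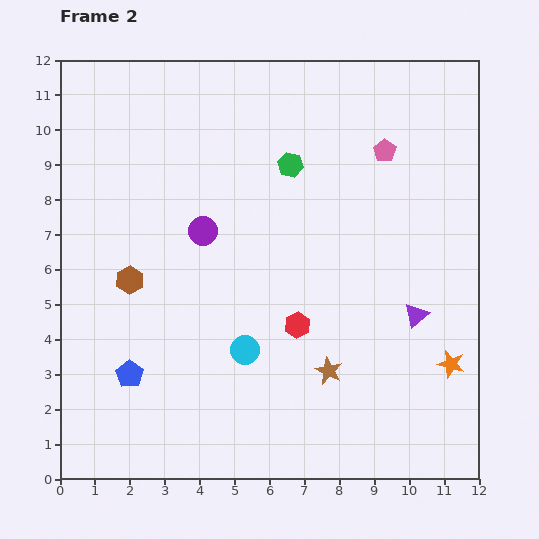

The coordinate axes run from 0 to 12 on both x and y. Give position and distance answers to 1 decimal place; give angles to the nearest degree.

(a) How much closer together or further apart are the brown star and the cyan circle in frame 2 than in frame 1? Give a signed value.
-3.6

Distance in frame 1: 6.1. Distance in frame 2: 2.5.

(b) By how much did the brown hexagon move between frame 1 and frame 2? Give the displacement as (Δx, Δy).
(0.5, 1.0)

The brown hexagon was at (1.5, 4.7) in frame 1 and (2.0, 5.7) in frame 2.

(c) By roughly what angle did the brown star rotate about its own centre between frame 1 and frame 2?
15° counter-clockwise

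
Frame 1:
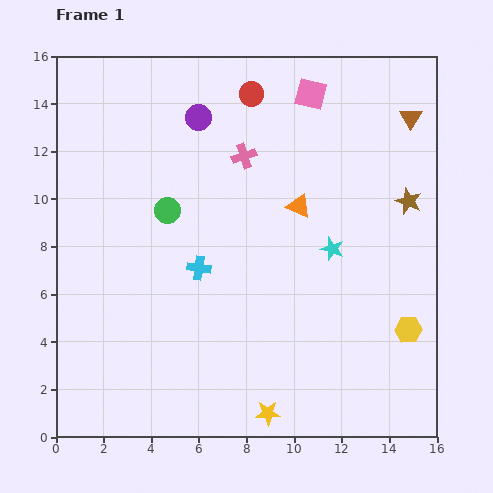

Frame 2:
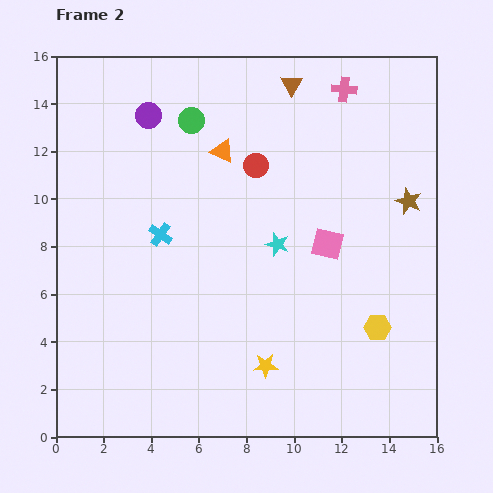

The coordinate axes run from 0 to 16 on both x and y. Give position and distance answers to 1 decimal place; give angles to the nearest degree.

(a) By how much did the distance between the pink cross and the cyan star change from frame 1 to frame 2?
+1.7

Distance in frame 1: 5.4. Distance in frame 2: 7.1.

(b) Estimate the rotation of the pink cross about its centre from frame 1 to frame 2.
26° clockwise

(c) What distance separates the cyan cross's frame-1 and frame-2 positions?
2.1

The cyan cross moved from (6.0, 7.1) to (4.4, 8.5), a distance of √(1.6² + 1.4²) ≈ 2.1.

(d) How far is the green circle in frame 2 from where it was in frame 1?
3.9

The green circle moved from (4.7, 9.5) to (5.7, 13.3), a distance of √(1.0² + 3.8²) ≈ 3.9.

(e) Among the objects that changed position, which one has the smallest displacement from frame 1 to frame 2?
the yellow hexagon

(moved 1.3)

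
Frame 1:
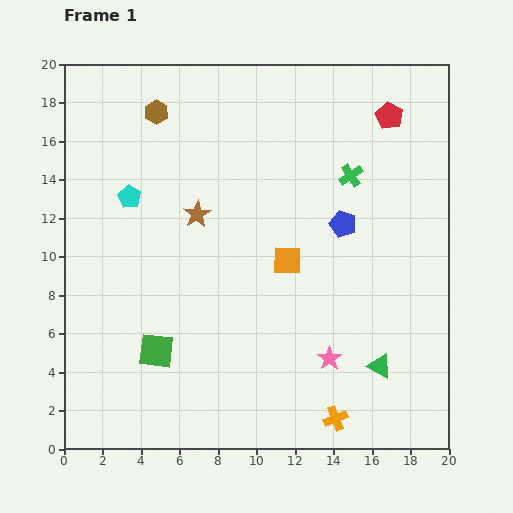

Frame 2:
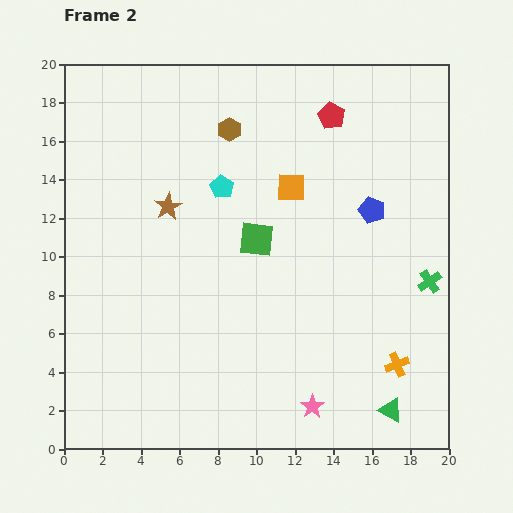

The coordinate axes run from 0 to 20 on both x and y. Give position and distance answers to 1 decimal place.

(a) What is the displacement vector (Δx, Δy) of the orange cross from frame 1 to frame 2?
(3.2, 2.8)

The orange cross was at (14.1, 1.6) in frame 1 and (17.3, 4.4) in frame 2.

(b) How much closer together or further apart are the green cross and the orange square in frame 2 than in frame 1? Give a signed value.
+3.2

Distance in frame 1: 5.5. Distance in frame 2: 8.7.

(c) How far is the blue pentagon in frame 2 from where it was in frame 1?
1.7

The blue pentagon moved from (14.5, 11.7) to (16.0, 12.4), a distance of √(1.5² + 0.7²) ≈ 1.7.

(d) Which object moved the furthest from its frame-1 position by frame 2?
the green square

(moved 7.8; next 6.9)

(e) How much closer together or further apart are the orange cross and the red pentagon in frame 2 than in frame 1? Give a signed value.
-2.6

Distance in frame 1: 15.9. Distance in frame 2: 13.3.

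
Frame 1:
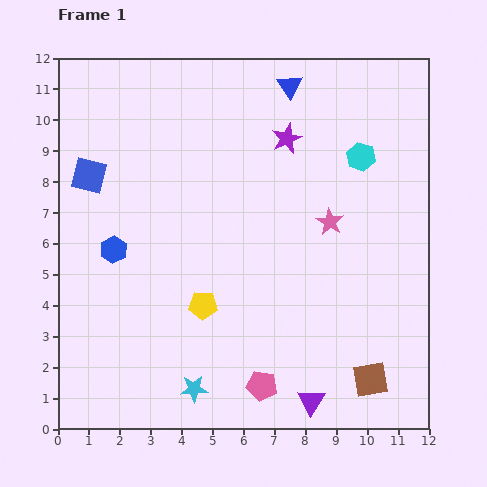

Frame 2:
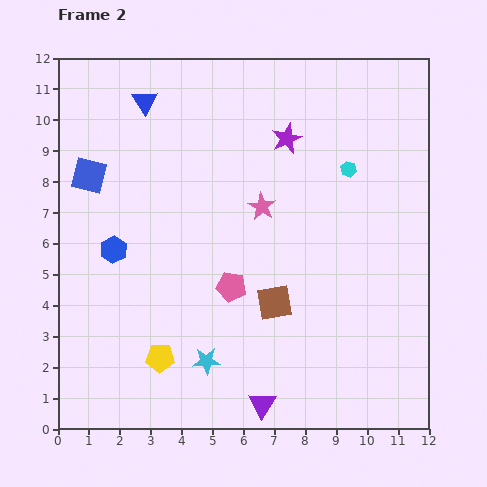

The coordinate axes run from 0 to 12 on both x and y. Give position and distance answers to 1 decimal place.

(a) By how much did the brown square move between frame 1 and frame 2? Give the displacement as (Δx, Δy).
(-3.1, 2.5)

The brown square was at (10.1, 1.6) in frame 1 and (7.0, 4.1) in frame 2.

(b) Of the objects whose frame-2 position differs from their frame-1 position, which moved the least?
the cyan hexagon

(moved 0.6)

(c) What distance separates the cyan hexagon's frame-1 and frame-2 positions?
0.6

The cyan hexagon moved from (9.8, 8.8) to (9.4, 8.4), a distance of √(0.4² + 0.4²) ≈ 0.6.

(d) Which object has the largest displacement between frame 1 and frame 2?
the blue triangle

(moved 4.7; next 4.0)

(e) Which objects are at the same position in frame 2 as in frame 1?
the purple star, the blue hexagon, the blue square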